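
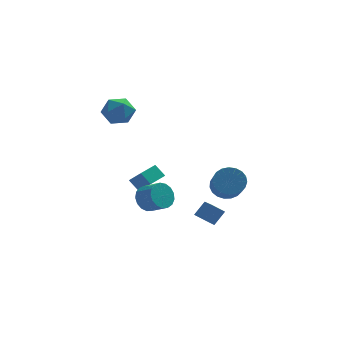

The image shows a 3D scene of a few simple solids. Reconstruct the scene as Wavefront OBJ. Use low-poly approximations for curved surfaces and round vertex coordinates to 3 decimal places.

v -3.485 3.852 3.504
v -2.762 4.67 3.778
v -2.118 2.65 3.482
v -1.395 3.468 3.756
v -2.156 3.115 4.506
v -3.001 3.858 4.519
v -1.879 3.462 2.741
v -2.724 4.205 2.754
v -1.77 4.429 3.306
v -1.941 4.214 4.397
v -2.939 3.106 2.863
v -3.11 2.891 3.954
v 3.75 0.799 -1.564
v 4.763 0.708 -1.649
v 4.722 -0.951 -0.362
v 3.71 -0.859 -0.276
v 4.725 0.968 -1.316
v 4.685 -0.691 -0.028
v 4.52 1.198 -1.026
v 4.479 -0.46 0.262
v 4.181 1.36 -0.828
v 4.14 -0.299 0.459
v 3.768 1.424 -0.758
v 3.727 -0.234 0.53
v 3.351 1.381 -0.827
v 3.31 -0.277 0.46
v 3.004 1.237 -1.024
v 2.963 -0.421 0.264
v 2.786 1.017 -1.314
v 2.745 -0.641 -0.026
v 2.735 0.76 -1.647
v 2.694 -0.899 -0.359
v 2.859 0.509 -1.966
v 2.818 -1.149 -0.678
v 3.137 0.309 -2.215
v 3.096 -1.35 -0.927
v 3.522 0.193 -2.352
v 3.481 -1.465 -1.064
v 3.946 0.182 -2.352
v 3.905 -1.476 -1.065
v 4.336 0.278 -2.216
v 4.295 -1.38 -0.929
v 4.625 0.464 -1.968
v 4.584 -1.194 -0.68
v -1.271 3.439 -3.22
v -0.629 2.603 -2.195
v -1.826 3.888 -2.506
v -1.184 3.053 -1.481
v -0.296 4.387 -3.059
v 0.346 3.552 -2.034
v -0.851 4.837 -2.345
v -0.209 4.001 -1.32
v -1.359 -3.482 0.013
v -1.101 -3.872 -0.779
v -0.302 -4.628 -0.145
v -0.561 -4.238 0.647
v -0.821 -3.535 -0.731
v -0.022 -4.292 -0.097
v -0.664 -3.187 -0.512
v 0.135 -3.944 0.122
v -0.666 -2.906 -0.173
v 0.132 -3.663 0.461
v -0.828 -2.757 0.209
v -0.029 -3.513 0.843
v -1.111 -2.774 0.545
v -0.312 -3.53 1.179
v -1.451 -2.953 0.76
v -0.652 -3.71 1.394
v -1.77 -3.253 0.804
v -0.971 -4.01 1.438
v -1.995 -3.606 0.666
v -1.196 -4.363 1.3
v -2.075 -3.93 0.379
v -1.276 -4.687 1.013
v -1.99 -4.151 0.008
v -1.191 -4.908 0.642
v -1.761 -4.22 -0.362
v -0.962 -4.976 0.272
v -1.44 -4.119 -0.646
v -0.641 -4.875 -0.012
v 2.375 -4.301 -1.91
v 1.617 -4.147 -1.377
v 2.21 -2.54 -2.656
v 1.451 -2.385 -2.123
v 3.029 -3.895 -1.097
v 2.27 -3.74 -0.564
v 2.863 -2.133 -1.843
v 2.105 -1.979 -1.31
f 1 12 6
f 1 6 2
f 1 2 8
f 1 8 11
f 1 11 12
f 2 6 10
f 6 12 5
f 12 11 3
f 11 8 7
f 8 2 9
f 4 10 5
f 4 5 3
f 4 3 7
f 4 7 9
f 4 9 10
f 5 10 6
f 3 5 12
f 7 3 11
f 9 7 8
f 10 9 2
f 14 13 17
f 14 17 15
f 15 17 18
f 15 18 16
f 17 13 19
f 17 19 18
f 18 19 20
f 18 20 16
f 19 13 21
f 19 21 20
f 20 21 22
f 20 22 16
f 21 13 23
f 21 23 22
f 22 23 24
f 22 24 16
f 23 13 25
f 23 25 24
f 24 25 26
f 24 26 16
f 25 13 27
f 25 27 26
f 26 27 28
f 26 28 16
f 27 13 29
f 27 29 28
f 28 29 30
f 28 30 16
f 29 13 31
f 29 31 30
f 30 31 32
f 30 32 16
f 31 13 33
f 31 33 32
f 32 33 34
f 32 34 16
f 33 13 35
f 33 35 34
f 34 35 36
f 34 36 16
f 35 13 37
f 35 37 36
f 36 37 38
f 36 38 16
f 37 13 39
f 37 39 38
f 38 39 40
f 38 40 16
f 39 13 41
f 39 41 40
f 40 41 42
f 40 42 16
f 41 13 43
f 41 43 42
f 42 43 44
f 42 44 16
f 43 13 14
f 43 14 44
f 44 14 15
f 44 15 16
f 46 48 45
f 49 46 45
f 45 48 47
f 47 49 45
f 46 52 48
f 50 46 49
f 50 52 46
f 48 52 47
f 51 49 47
f 47 52 51
f 51 50 49
f 52 50 51
f 54 53 57
f 54 57 55
f 55 57 58
f 55 58 56
f 57 53 59
f 57 59 58
f 58 59 60
f 58 60 56
f 59 53 61
f 59 61 60
f 60 61 62
f 60 62 56
f 61 53 63
f 61 63 62
f 62 63 64
f 62 64 56
f 63 53 65
f 63 65 64
f 64 65 66
f 64 66 56
f 65 53 67
f 65 67 66
f 66 67 68
f 66 68 56
f 67 53 69
f 67 69 68
f 68 69 70
f 68 70 56
f 69 53 71
f 69 71 70
f 70 71 72
f 70 72 56
f 71 53 73
f 71 73 72
f 72 73 74
f 72 74 56
f 73 53 75
f 73 75 74
f 74 75 76
f 74 76 56
f 75 53 77
f 75 77 76
f 76 77 78
f 76 78 56
f 77 53 79
f 77 79 78
f 78 79 80
f 78 80 56
f 79 53 54
f 79 54 80
f 80 54 55
f 80 55 56
f 82 84 81
f 85 82 81
f 81 84 83
f 83 85 81
f 82 88 84
f 86 82 85
f 86 88 82
f 84 88 83
f 87 85 83
f 83 88 87
f 87 86 85
f 88 86 87



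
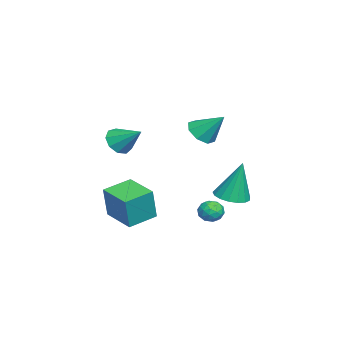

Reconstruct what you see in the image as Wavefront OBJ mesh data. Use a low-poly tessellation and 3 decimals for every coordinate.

v 0.138 2.138 2.097
v 0.958 2.038 1.943
v 0.482 3.222 3.223
v 0.694 2.498 1.581
v 0.105 2.748 1.52
v -0.465 2.641 1.798
v -0.682 2.239 2.251
v -0.418 1.778 2.613
v 0.171 1.528 2.674
v 0.741 1.636 2.396
v 0.242 3.008 -2.379
v 0.599 3.157 -2.93
v -0.059 2.063 -2.83
v 0.298 2.212 -3.381
v 0.613 2.076 -2.802
v 0.799 2.659 -2.523
v -0.259 2.561 -3.237
v -0.073 3.144 -2.958
v 0.289 2.88 -3.46
v 0.829 2.581 -3.191
v -0.289 2.639 -2.569
v 0.251 2.34 -2.3
v 0.447 3.165 -2.615
v 0.093 2.055 -3.145
v 0.279 1.975 -2.805
v 0.489 2.062 -3.128
v 0.564 2.873 -2.376
v 0.774 2.96 -2.7
v 0.783 2.325 -2.624
v -0.234 2.26 -3.06
v -0.024 2.347 -3.384
v 0.051 3.158 -2.632
v 0.261 3.245 -2.955
v -0.243 2.895 -3.136
v 0.475 3.09 -3.25
v 0.298 2.535 -3.515
v -0.03 2.74 -3.43
v 0.08 3.083 -3.267
v 0.792 2.914 -3.092
v 0.615 2.359 -3.357
v 0.8 2.279 -3.017
v 0.909 2.622 -2.853
v 0.61 2.752 -3.404
v -0.075 2.861 -2.403
v -0.252 2.306 -2.668
v -0.369 2.598 -2.907
v -0.26 2.941 -2.743
v 0.242 2.685 -2.245
v 0.065 2.13 -2.51
v 0.46 2.137 -2.493
v 0.57 2.48 -2.33
v -0.07 2.468 -2.356
v -3.201 -1.615 -4.073
v -2.746 -1.722 -2.263
v -1.928 -0.308 -4.315
v -1.474 -0.415 -2.505
v -2.106 -2.745 -4.415
v -1.652 -2.852 -2.605
v -0.834 -1.438 -4.657
v -0.379 -1.545 -2.847
v -3.986 -2.509 -0.219
v -3.732 -2.103 -0.933
v -3.354 -1.291 0.699
v -4.275 -1.931 -0.786
v -4.683 -2.03 -0.374
v -4.765 -2.353 0.111
v -4.482 -2.749 0.442
v -3.967 -3.032 0.464
v -3.461 -3.071 0.166
v -3.2 -2.846 -0.311
v -3.307 -2.464 -0.745
v 1.427 3.707 -1.34
v 2.195 3.283 -1.261
v 1.493 4.213 0.76
v 2.307 3.677 -1.36
v 2.217 4.078 -1.453
v 1.947 4.394 -1.521
v 1.558 4.553 -1.547
v 1.139 4.518 -1.526
v 0.786 4.297 -1.461
v 0.58 3.941 -1.37
v 0.568 3.532 -1.271
v 0.753 3.163 -1.188
v 1.093 2.919 -1.139
v 1.509 2.855 -1.137
v 1.907 2.987 -1.181
f 2 1 4
f 2 4 3
f 4 1 5
f 4 5 3
f 5 1 6
f 5 6 3
f 6 1 7
f 6 7 3
f 7 1 8
f 7 8 3
f 8 1 9
f 8 9 3
f 9 1 10
f 9 10 3
f 10 1 2
f 10 2 3
f 11 48 27
f 48 22 51
f 27 51 16
f 48 51 27
f 11 27 23
f 27 16 28
f 23 28 12
f 27 28 23
f 11 23 32
f 23 12 33
f 32 33 18
f 23 33 32
f 11 32 44
f 32 18 47
f 44 47 21
f 32 47 44
f 11 44 48
f 44 21 52
f 48 52 22
f 44 52 48
f 12 28 39
f 28 16 42
f 39 42 20
f 28 42 39
f 16 51 29
f 51 22 50
f 29 50 15
f 51 50 29
f 22 52 49
f 52 21 45
f 49 45 13
f 52 45 49
f 21 47 46
f 47 18 34
f 46 34 17
f 47 34 46
f 18 33 38
f 33 12 35
f 38 35 19
f 33 35 38
f 14 40 26
f 40 20 41
f 26 41 15
f 40 41 26
f 14 26 24
f 26 15 25
f 24 25 13
f 26 25 24
f 14 24 31
f 24 13 30
f 31 30 17
f 24 30 31
f 14 31 36
f 31 17 37
f 36 37 19
f 31 37 36
f 14 36 40
f 36 19 43
f 40 43 20
f 36 43 40
f 15 41 29
f 41 20 42
f 29 42 16
f 41 42 29
f 13 25 49
f 25 15 50
f 49 50 22
f 25 50 49
f 17 30 46
f 30 13 45
f 46 45 21
f 30 45 46
f 19 37 38
f 37 17 34
f 38 34 18
f 37 34 38
f 20 43 39
f 43 19 35
f 39 35 12
f 43 35 39
f 54 56 53
f 57 54 53
f 53 56 55
f 55 57 53
f 54 60 56
f 58 54 57
f 58 60 54
f 56 60 55
f 59 57 55
f 55 60 59
f 59 58 57
f 60 58 59
f 62 61 64
f 62 64 63
f 64 61 65
f 64 65 63
f 65 61 66
f 65 66 63
f 66 61 67
f 66 67 63
f 67 61 68
f 67 68 63
f 68 61 69
f 68 69 63
f 69 61 70
f 69 70 63
f 70 61 71
f 70 71 63
f 71 61 62
f 71 62 63
f 73 72 75
f 73 75 74
f 75 72 76
f 75 76 74
f 76 72 77
f 76 77 74
f 77 72 78
f 77 78 74
f 78 72 79
f 78 79 74
f 79 72 80
f 79 80 74
f 80 72 81
f 80 81 74
f 81 72 82
f 81 82 74
f 82 72 83
f 82 83 74
f 83 72 84
f 83 84 74
f 84 72 85
f 84 85 74
f 85 72 86
f 85 86 74
f 86 72 73
f 86 73 74



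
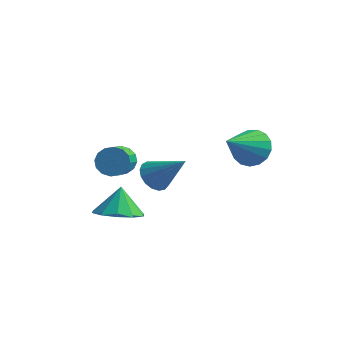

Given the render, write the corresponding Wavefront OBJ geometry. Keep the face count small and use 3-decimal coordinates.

v 2.284 2.321 1.497
v 3.208 2.15 1.692
v 1.736 0.759 2.723
v 3.081 2.45 2.017
v 2.771 2.719 2.222
v 2.349 2.898 2.262
v 1.913 2.945 2.127
v 1.561 2.848 1.847
v 1.375 2.632 1.487
v 1.397 2.344 1.13
v 1.622 2.051 0.857
v 1.999 1.82 0.73
v 2.44 1.704 0.779
v 2.846 1.729 0.993
v 3.123 1.89 1.322
v -1.448 -2.895 -0.123
v -0.373 -2.835 -0.041
v -1.572 -2.285 1.063
v -0.587 -2.282 -0.348
v -1.13 -1.963 -0.568
v -1.795 -2 -0.619
v -2.327 -2.378 -0.48
v -2.523 -2.954 -0.205
v -2.309 -3.507 0.101
v -1.766 -3.826 0.321
v -1.101 -3.789 0.372
v -0.569 -3.411 0.233
v 0.033 -2.653 2.355
v 0.435 -2.132 1.956
v 1.367 -2.727 3.605
v 0.231 -1.929 2.186
v -0.018 -1.891 2.455
v -0.256 -2.028 2.701
v -0.428 -2.308 2.867
v -0.494 -2.668 2.917
v -0.44 -3.023 2.838
v -0.277 -3.294 2.648
v -0.044 -3.418 2.391
v 0.207 -3.367 2.126
v 0.418 -3.152 1.914
v 0.541 -2.823 1.802
v 0.547 -2.455 1.818
v -2.405 -0.528 1.328
v -1.977 -0.771 0.788
v -1.688 -2.135 1.633
v -2.115 -1.892 2.172
v -1.746 -0.58 1.018
v -1.456 -1.944 1.863
v -1.691 -0.375 1.331
v -1.402 -1.739 2.175
v -1.827 -0.211 1.642
v -1.538 -1.575 2.487
v -2.119 -0.132 1.87
v -1.829 -1.495 2.715
v -2.487 -0.159 1.952
v -2.197 -1.523 2.797
v -2.832 -0.285 1.867
v -2.543 -1.649 2.712
v -3.064 -0.476 1.637
v -2.774 -1.84 2.482
v -3.118 -0.681 1.325
v -2.829 -2.045 2.169
v -2.982 -0.845 1.013
v -2.693 -2.209 1.858
v -2.691 -0.925 0.785
v -2.401 -2.288 1.63
v -2.323 -0.897 0.703
v -2.033 -2.261 1.548
f 2 1 4
f 2 4 3
f 4 1 5
f 4 5 3
f 5 1 6
f 5 6 3
f 6 1 7
f 6 7 3
f 7 1 8
f 7 8 3
f 8 1 9
f 8 9 3
f 9 1 10
f 9 10 3
f 10 1 11
f 10 11 3
f 11 1 12
f 11 12 3
f 12 1 13
f 12 13 3
f 13 1 14
f 13 14 3
f 14 1 15
f 14 15 3
f 15 1 2
f 15 2 3
f 17 16 19
f 17 19 18
f 19 16 20
f 19 20 18
f 20 16 21
f 20 21 18
f 21 16 22
f 21 22 18
f 22 16 23
f 22 23 18
f 23 16 24
f 23 24 18
f 24 16 25
f 24 25 18
f 25 16 26
f 25 26 18
f 26 16 27
f 26 27 18
f 27 16 17
f 27 17 18
f 29 28 31
f 29 31 30
f 31 28 32
f 31 32 30
f 32 28 33
f 32 33 30
f 33 28 34
f 33 34 30
f 34 28 35
f 34 35 30
f 35 28 36
f 35 36 30
f 36 28 37
f 36 37 30
f 37 28 38
f 37 38 30
f 38 28 39
f 38 39 30
f 39 28 40
f 39 40 30
f 40 28 41
f 40 41 30
f 41 28 42
f 41 42 30
f 42 28 29
f 42 29 30
f 44 43 47
f 44 47 45
f 45 47 48
f 45 48 46
f 47 43 49
f 47 49 48
f 48 49 50
f 48 50 46
f 49 43 51
f 49 51 50
f 50 51 52
f 50 52 46
f 51 43 53
f 51 53 52
f 52 53 54
f 52 54 46
f 53 43 55
f 53 55 54
f 54 55 56
f 54 56 46
f 55 43 57
f 55 57 56
f 56 57 58
f 56 58 46
f 57 43 59
f 57 59 58
f 58 59 60
f 58 60 46
f 59 43 61
f 59 61 60
f 60 61 62
f 60 62 46
f 61 43 63
f 61 63 62
f 62 63 64
f 62 64 46
f 63 43 65
f 63 65 64
f 64 65 66
f 64 66 46
f 65 43 67
f 65 67 66
f 66 67 68
f 66 68 46
f 67 43 44
f 67 44 68
f 68 44 45
f 68 45 46



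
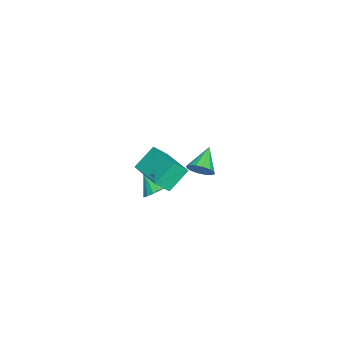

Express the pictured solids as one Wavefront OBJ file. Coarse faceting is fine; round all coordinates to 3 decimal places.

v -2.468 3.162 0.929
v -2.091 3.062 1.449
v -3.552 3.238 1.731
v -2.097 3.396 1.409
v -2.203 3.668 1.24
v -2.38 3.803 0.988
v -2.58 3.767 0.72
v -2.751 3.569 0.509
v -2.845 3.262 0.41
v -2.839 2.928 0.45
v -2.733 2.656 0.619
v -2.556 2.521 0.871
v -2.356 2.557 1.139
v -2.185 2.755 1.35
v 0.906 2.735 4.01
v 1.255 2.24 4.592
v 2.392 4.067 4.251
v 2.741 3.572 4.833
v 1.579 2.148 3.107
v 1.928 1.653 3.689
v 3.065 3.48 3.348
v 3.414 2.985 3.93
v 0.667 2.229 1.547
v 1.326 2.255 1.783
v 0.393 1.531 2.393
v 1.174 2.508 1.942
v 0.905 2.697 2.011
v 0.583 2.778 1.973
v 0.279 2.734 1.838
v 0.065 2.574 1.637
v -0.012 2.335 1.415
v 0.067 2.072 1.223
v 0.284 1.845 1.106
v 0.588 1.706 1.089
v 0.91 1.686 1.178
v 1.177 1.792 1.351
v 1.327 1.997 1.57
f 2 1 4
f 2 4 3
f 4 1 5
f 4 5 3
f 5 1 6
f 5 6 3
f 6 1 7
f 6 7 3
f 7 1 8
f 7 8 3
f 8 1 9
f 8 9 3
f 9 1 10
f 9 10 3
f 10 1 11
f 10 11 3
f 11 1 12
f 11 12 3
f 12 1 13
f 12 13 3
f 13 1 14
f 13 14 3
f 14 1 2
f 14 2 3
f 16 18 15
f 19 16 15
f 15 18 17
f 17 19 15
f 16 22 18
f 20 16 19
f 20 22 16
f 18 22 17
f 21 19 17
f 17 22 21
f 21 20 19
f 22 20 21
f 24 23 26
f 24 26 25
f 26 23 27
f 26 27 25
f 27 23 28
f 27 28 25
f 28 23 29
f 28 29 25
f 29 23 30
f 29 30 25
f 30 23 31
f 30 31 25
f 31 23 32
f 31 32 25
f 32 23 33
f 32 33 25
f 33 23 34
f 33 34 25
f 34 23 35
f 34 35 25
f 35 23 36
f 35 36 25
f 36 23 37
f 36 37 25
f 37 23 24
f 37 24 25



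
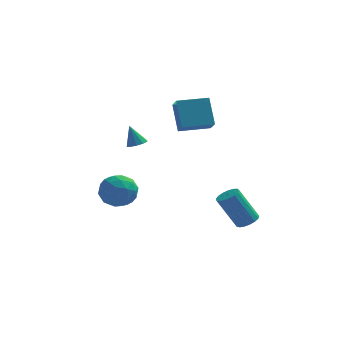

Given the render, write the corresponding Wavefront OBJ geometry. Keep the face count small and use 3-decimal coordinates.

v 0.583 3.032 1.32
v 0.822 2.136 2
v 0.256 4.014 2.731
v 0.495 3.118 3.411
v 2.205 3.502 1.369
v 2.444 2.606 2.049
v 1.878 4.484 2.78
v 2.117 3.588 3.46
v -1.073 -2.299 2.877
v -0.588 -2.398 3.068
v -1.447 -2.081 3.943
v -0.606 -2.079 2.996
v -0.802 -1.844 2.879
v -1.101 -1.783 2.761
v -1.39 -1.92 2.688
v -1.557 -2.201 2.687
v -1.54 -2.52 2.759
v -1.343 -2.755 2.876
v -1.044 -2.816 2.994
v -0.755 -2.679 3.067
v -2.425 4.345 -3.95
v -1.778 3.455 -4.038
v -3.222 3.625 -2.522
v -2.575 2.735 -2.61
v -2.142 3.704 -2.307
v -1.65 4.149 -3.189
v -3.35 2.931 -3.371
v -2.858 3.376 -4.253
v -2.35 2.581 -3.68
v -1.603 3.059 -3.022
v -3.397 4.021 -3.538
v -2.65 4.499 -2.88
v -2.032 3.964 -4.119
v -2.968 3.116 -2.441
v -2.714 3.686 -2.262
v -2.333 3.163 -2.314
v -1.956 4.372 -3.62
v -1.576 3.848 -3.672
v -1.79 3.994 -2.654
v -3.424 3.232 -2.888
v -3.044 2.708 -2.94
v -2.667 3.917 -4.246
v -2.286 3.394 -4.298
v -3.21 3.086 -3.906
v -1.987 2.927 -3.961
v -2.455 2.503 -3.122
v -2.911 2.618 -3.569
v -2.622 2.88 -4.087
v -1.548 3.207 -3.574
v -2.017 2.784 -2.735
v -1.762 3.354 -2.556
v -1.473 3.615 -3.075
v -1.884 2.694 -3.364
v -2.983 4.296 -3.825
v -3.452 3.873 -2.986
v -3.527 3.465 -3.485
v -3.238 3.726 -4.004
v -2.545 4.577 -3.438
v -3.013 4.153 -2.599
v -2.378 4.2 -2.473
v -2.089 4.462 -2.991
v -3.116 4.386 -3.196
v 4.168 0.34 -3.604
v 4.729 0.417 -3.285
v 3.713 0.497 -1.517
v 3.152 0.42 -1.836
v 4.639 0.708 -3.349
v 3.623 0.788 -1.582
v 4.442 0.915 -3.472
v 3.426 0.995 -1.705
v 4.181 0.99 -3.625
v 3.166 1.069 -1.858
v 3.918 0.916 -3.773
v 2.902 0.995 -2.006
v 3.712 0.71 -3.883
v 2.696 0.79 -2.115
v 3.61 0.419 -3.928
v 2.594 0.499 -2.161
v 3.636 0.111 -3.899
v 2.62 0.191 -2.132
v 3.784 -0.145 -3.802
v 2.768 -0.066 -2.035
v 4.02 -0.29 -3.66
v 3.004 -0.21 -1.893
v 4.29 -0.291 -3.505
v 3.274 -0.211 -1.738
v 4.532 -0.147 -3.373
v 3.516 -0.067 -1.605
v 4.69 0.109 -3.293
v 3.674 0.189 -1.526
f 2 4 1
f 5 2 1
f 1 4 3
f 3 5 1
f 2 8 4
f 6 2 5
f 6 8 2
f 4 8 3
f 7 5 3
f 3 8 7
f 7 6 5
f 8 6 7
f 10 9 12
f 10 12 11
f 12 9 13
f 12 13 11
f 13 9 14
f 13 14 11
f 14 9 15
f 14 15 11
f 15 9 16
f 15 16 11
f 16 9 17
f 16 17 11
f 17 9 18
f 17 18 11
f 18 9 19
f 18 19 11
f 19 9 20
f 19 20 11
f 20 9 10
f 20 10 11
f 21 58 37
f 58 32 61
f 37 61 26
f 58 61 37
f 21 37 33
f 37 26 38
f 33 38 22
f 37 38 33
f 21 33 42
f 33 22 43
f 42 43 28
f 33 43 42
f 21 42 54
f 42 28 57
f 54 57 31
f 42 57 54
f 21 54 58
f 54 31 62
f 58 62 32
f 54 62 58
f 22 38 49
f 38 26 52
f 49 52 30
f 38 52 49
f 26 61 39
f 61 32 60
f 39 60 25
f 61 60 39
f 32 62 59
f 62 31 55
f 59 55 23
f 62 55 59
f 31 57 56
f 57 28 44
f 56 44 27
f 57 44 56
f 28 43 48
f 43 22 45
f 48 45 29
f 43 45 48
f 24 50 36
f 50 30 51
f 36 51 25
f 50 51 36
f 24 36 34
f 36 25 35
f 34 35 23
f 36 35 34
f 24 34 41
f 34 23 40
f 41 40 27
f 34 40 41
f 24 41 46
f 41 27 47
f 46 47 29
f 41 47 46
f 24 46 50
f 46 29 53
f 50 53 30
f 46 53 50
f 25 51 39
f 51 30 52
f 39 52 26
f 51 52 39
f 23 35 59
f 35 25 60
f 59 60 32
f 35 60 59
f 27 40 56
f 40 23 55
f 56 55 31
f 40 55 56
f 29 47 48
f 47 27 44
f 48 44 28
f 47 44 48
f 30 53 49
f 53 29 45
f 49 45 22
f 53 45 49
f 64 63 67
f 64 67 65
f 65 67 68
f 65 68 66
f 67 63 69
f 67 69 68
f 68 69 70
f 68 70 66
f 69 63 71
f 69 71 70
f 70 71 72
f 70 72 66
f 71 63 73
f 71 73 72
f 72 73 74
f 72 74 66
f 73 63 75
f 73 75 74
f 74 75 76
f 74 76 66
f 75 63 77
f 75 77 76
f 76 77 78
f 76 78 66
f 77 63 79
f 77 79 78
f 78 79 80
f 78 80 66
f 79 63 81
f 79 81 80
f 80 81 82
f 80 82 66
f 81 63 83
f 81 83 82
f 82 83 84
f 82 84 66
f 83 63 85
f 83 85 84
f 84 85 86
f 84 86 66
f 85 63 87
f 85 87 86
f 86 87 88
f 86 88 66
f 87 63 89
f 87 89 88
f 88 89 90
f 88 90 66
f 89 63 64
f 89 64 90
f 90 64 65
f 90 65 66



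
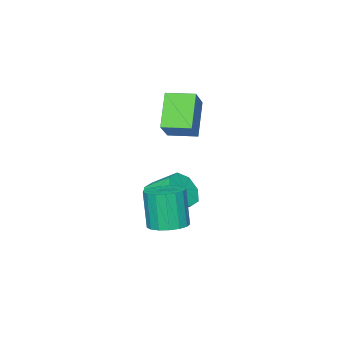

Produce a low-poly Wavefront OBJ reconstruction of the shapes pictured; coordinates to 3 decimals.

v -0.071 -0.556 -0.511
v -1.12 -1.304 0.966
v -0.799 0.591 -0.448
v -1.848 -0.157 1.029
v 0.988 0.057 0.551
v -0.061 -0.691 2.028
v 0.26 1.204 0.614
v -0.789 0.456 2.091
v 0.514 -0.529 -4.254
v 1.433 -0.485 -3.889
v 1.025 0.653 -3
v 0.106 0.609 -3.366
v 1.341 -0.043 -4.497
v 0.933 1.095 -3.609
v 0.765 0.115 -4.963
v 0.357 1.252 -4.075
v 0.042 -0.105 -5.014
v -0.366 1.033 -4.126
v -0.405 -0.573 -4.62
v -0.813 0.565 -3.731
v -0.313 -1.015 -4.011
v -0.721 0.123 -3.123
v 0.263 -1.172 -3.545
v -0.145 -0.035 -2.657
v 0.986 -0.953 -3.494
v 0.578 0.185 -2.606
v 3.111 2.591 -3.621
v 3.847 2.074 -3.658
v 3.645 1.652 -1.796
v 2.909 2.169 -1.759
v 4 2.463 -3.553
v 3.797 2.041 -1.691
v 3.949 2.882 -3.464
v 3.746 2.46 -1.602
v 3.706 3.233 -3.411
v 3.503 2.811 -1.549
v 3.326 3.438 -3.406
v 3.124 3.016 -1.544
v 2.898 3.448 -3.45
v 2.695 3.026 -1.588
v 2.519 3.263 -3.533
v 2.316 2.84 -1.671
v 2.275 2.923 -3.637
v 2.072 2.501 -1.775
v 2.223 2.507 -3.737
v 2.02 2.085 -1.875
v 2.374 2.11 -3.81
v 2.172 1.688 -1.948
v 2.695 1.824 -3.84
v 2.492 1.402 -1.978
v 3.111 1.713 -3.82
v 2.908 1.291 -1.958
v 3.527 1.804 -3.754
v 3.324 1.382 -1.892
f 2 4 1
f 5 2 1
f 1 4 3
f 3 5 1
f 2 8 4
f 6 2 5
f 6 8 2
f 4 8 3
f 7 5 3
f 3 8 7
f 7 6 5
f 8 6 7
f 10 9 13
f 10 13 11
f 11 13 14
f 11 14 12
f 13 9 15
f 13 15 14
f 14 15 16
f 14 16 12
f 15 9 17
f 15 17 16
f 16 17 18
f 16 18 12
f 17 9 19
f 17 19 18
f 18 19 20
f 18 20 12
f 19 9 21
f 19 21 20
f 20 21 22
f 20 22 12
f 21 9 23
f 21 23 22
f 22 23 24
f 22 24 12
f 23 9 25
f 23 25 24
f 24 25 26
f 24 26 12
f 25 9 10
f 25 10 26
f 26 10 11
f 26 11 12
f 28 27 31
f 28 31 29
f 29 31 32
f 29 32 30
f 31 27 33
f 31 33 32
f 32 33 34
f 32 34 30
f 33 27 35
f 33 35 34
f 34 35 36
f 34 36 30
f 35 27 37
f 35 37 36
f 36 37 38
f 36 38 30
f 37 27 39
f 37 39 38
f 38 39 40
f 38 40 30
f 39 27 41
f 39 41 40
f 40 41 42
f 40 42 30
f 41 27 43
f 41 43 42
f 42 43 44
f 42 44 30
f 43 27 45
f 43 45 44
f 44 45 46
f 44 46 30
f 45 27 47
f 45 47 46
f 46 47 48
f 46 48 30
f 47 27 49
f 47 49 48
f 48 49 50
f 48 50 30
f 49 27 51
f 49 51 50
f 50 51 52
f 50 52 30
f 51 27 53
f 51 53 52
f 52 53 54
f 52 54 30
f 53 27 28
f 53 28 54
f 54 28 29
f 54 29 30



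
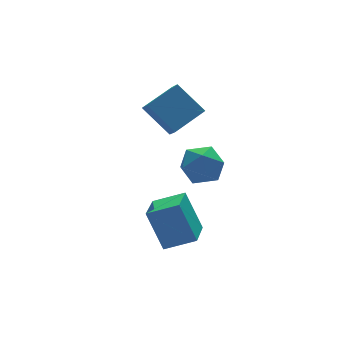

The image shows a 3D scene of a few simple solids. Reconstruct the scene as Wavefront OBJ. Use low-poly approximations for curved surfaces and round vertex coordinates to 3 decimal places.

v 1.418 0.493 1.286
v 0.642 1.748 2.607
v 1.535 1.239 0.646
v 0.759 2.494 1.967
v 3.161 0.826 1.993
v 2.385 2.081 3.314
v 3.278 1.572 1.353
v 2.502 2.827 2.674
v 1.528 0.181 -0.952
v 2.475 -0.156 -1.565
v 2.005 -1.024 0.445
v 2.952 -1.361 -0.168
v 2.901 -0.276 0.288
v 2.606 0.468 -0.575
v 1.874 -1.648 -0.545
v 1.579 -0.904 -1.408
v 2.689 -1.286 -1.314
v 3.324 -0.438 -0.799
v 1.156 -0.742 -0.321
v 1.791 0.106 0.194
v -1.533 -3.985 -2.735
v -1.907 -3.049 -0.859
v -0.438 -2.508 -3.254
v -0.812 -1.572 -1.377
v -0.268 -4.708 -2.123
v -0.642 -3.772 -0.246
v 0.827 -3.231 -2.641
v 0.453 -2.295 -0.765
f 2 4 1
f 5 2 1
f 1 4 3
f 3 5 1
f 2 8 4
f 6 2 5
f 6 8 2
f 4 8 3
f 7 5 3
f 3 8 7
f 7 6 5
f 8 6 7
f 9 20 14
f 9 14 10
f 9 10 16
f 9 16 19
f 9 19 20
f 10 14 18
f 14 20 13
f 20 19 11
f 19 16 15
f 16 10 17
f 12 18 13
f 12 13 11
f 12 11 15
f 12 15 17
f 12 17 18
f 13 18 14
f 11 13 20
f 15 11 19
f 17 15 16
f 18 17 10
f 22 24 21
f 25 22 21
f 21 24 23
f 23 25 21
f 22 28 24
f 26 22 25
f 26 28 22
f 24 28 23
f 27 25 23
f 23 28 27
f 27 26 25
f 28 26 27



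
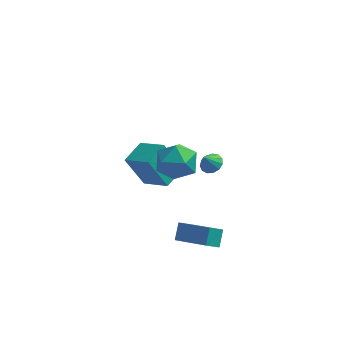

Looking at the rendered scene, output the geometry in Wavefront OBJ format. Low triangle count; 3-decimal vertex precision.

v 3.012 4.169 -3.959
v 3.582 4.367 -3.624
v 2.628 3.791 -3.081
v 3.334 4.666 -3.603
v 2.984 4.807 -3.696
v 2.642 4.745 -3.872
v 2.419 4.501 -4.075
v 2.383 4.152 -4.242
v 2.548 3.808 -4.318
v 2.859 3.579 -4.281
v 3.22 3.537 -4.141
v 3.514 3.696 -3.943
v 3.649 4.006 -3.75
v -0.216 1.323 -3.415
v -1.248 1.393 -1.587
v 0.398 2.671 -3.12
v -0.633 2.741 -1.292
v 1.193 0.499 -2.588
v 0.162 0.569 -0.76
v 1.808 1.847 -2.293
v 0.776 1.917 -0.465
v 2.137 -2.983 -3.562
v 3.881 -3.934 -2.713
v 2.209 -2.208 -2.842
v 3.953 -3.159 -1.993
v 2.747 -2.441 -4.207
v 4.491 -3.392 -3.358
v 2.819 -1.666 -3.487
v 4.563 -2.617 -2.638
v 0.955 -1.059 1.998
v 1.959 -0.349 1.966
v 2.001 -2.571 1.234
v 3.005 -1.861 1.202
v 2.543 -2.225 2.283
v 1.897 -1.291 2.755
v 2.063 -1.629 0.445
v 1.417 -0.695 0.917
v 2.644 -0.701 1.006
v 2.941 -1.069 2.142
v 1.019 -1.851 1.058
v 1.316 -2.219 2.194
f 2 1 4
f 2 4 3
f 4 1 5
f 4 5 3
f 5 1 6
f 5 6 3
f 6 1 7
f 6 7 3
f 7 1 8
f 7 8 3
f 8 1 9
f 8 9 3
f 9 1 10
f 9 10 3
f 10 1 11
f 10 11 3
f 11 1 12
f 11 12 3
f 12 1 13
f 12 13 3
f 13 1 2
f 13 2 3
f 15 17 14
f 18 15 14
f 14 17 16
f 16 18 14
f 15 21 17
f 19 15 18
f 19 21 15
f 17 21 16
f 20 18 16
f 16 21 20
f 20 19 18
f 21 19 20
f 23 25 22
f 26 23 22
f 22 25 24
f 24 26 22
f 23 29 25
f 27 23 26
f 27 29 23
f 25 29 24
f 28 26 24
f 24 29 28
f 28 27 26
f 29 27 28
f 30 41 35
f 30 35 31
f 30 31 37
f 30 37 40
f 30 40 41
f 31 35 39
f 35 41 34
f 41 40 32
f 40 37 36
f 37 31 38
f 33 39 34
f 33 34 32
f 33 32 36
f 33 36 38
f 33 38 39
f 34 39 35
f 32 34 41
f 36 32 40
f 38 36 37
f 39 38 31



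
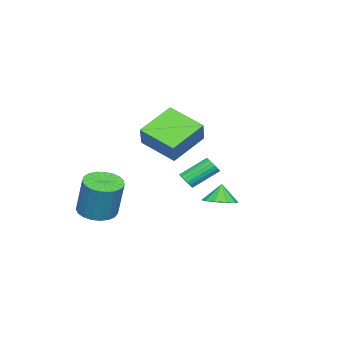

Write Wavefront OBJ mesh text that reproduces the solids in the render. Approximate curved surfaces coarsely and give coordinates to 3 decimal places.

v -3.031 -1.96 -0.518
v -3.412 -3.835 0.271
v -4.751 -1.178 0.509
v -5.132 -3.053 1.299
v -2.208 -1.647 0.621
v -2.589 -3.522 1.411
v -3.928 -0.865 1.649
v -4.309 -2.74 2.438
v -2.82 -1.267 -1.651
v -2.657 -1.498 -1.239
v -3.558 -0.485 -0.316
v -3.72 -0.253 -0.729
v -2.506 -1.337 -1.268
v -3.407 -0.324 -0.345
v -2.417 -1.162 -1.373
v -3.318 -0.149 -0.45
v -2.408 -1.008 -1.534
v -3.309 0.005 -0.611
v -2.48 -0.905 -1.717
v -3.381 0.108 -0.794
v -2.62 -0.874 -1.888
v -3.521 0.139 -0.965
v -2.799 -0.92 -2.011
v -3.7 0.093 -1.089
v -2.982 -1.035 -2.064
v -3.883 -0.022 -1.141
v -3.133 -1.196 -2.035
v -4.034 -0.183 -1.112
v -3.222 -1.371 -1.93
v -4.123 -0.358 -1.007
v -3.231 -1.525 -1.769
v -4.132 -0.512 -0.846
v -3.159 -1.628 -1.586
v -4.06 -0.615 -0.663
v -3.019 -1.659 -1.415
v -3.92 -0.646 -0.492
v -2.84 -1.613 -1.291
v -3.741 -0.6 -0.369
v 0.835 -4.107 -2.65
v 1.327 -4.933 -2.523
v 1.698 -4.399 -0.484
v 1.205 -3.573 -0.61
v 1.618 -4.679 -2.642
v 1.988 -4.146 -0.603
v 1.773 -4.327 -2.762
v 2.143 -3.793 -0.723
v 1.766 -3.937 -2.863
v 2.136 -3.403 -0.824
v 1.597 -3.575 -2.927
v 1.968 -3.042 -0.888
v 1.297 -3.306 -2.943
v 1.668 -2.773 -0.904
v 0.917 -3.176 -2.908
v 1.288 -2.642 -0.869
v 0.523 -3.206 -2.829
v 0.893 -2.672 -0.79
v 0.183 -3.392 -2.718
v 0.553 -2.858 -0.679
v -0.045 -3.702 -2.596
v 0.325 -3.168 -0.557
v -0.12 -4.081 -2.483
v 0.25 -3.548 -0.444
v -0.031 -4.466 -2.398
v 0.34 -3.932 -0.359
v 0.209 -4.788 -2.358
v 0.579 -4.254 -0.319
v 0.556 -4.992 -2.367
v 0.926 -4.458 -0.328
v 0.952 -5.043 -2.426
v 1.322 -4.51 -0.387
v 0.593 1.881 -1.165
v 1.174 2.42 -0.955
v 0.287 1.839 -0.215
v 0.757 2.68 -1.078
v 0.277 2.634 -1.235
v -0.082 2.301 -1.365
v -0.183 1.807 -1.419
v 0.012 1.342 -1.376
v 0.43 1.082 -1.253
v 0.91 1.127 -1.096
v 1.269 1.461 -0.966
v 1.37 1.954 -0.912
f 2 4 1
f 5 2 1
f 1 4 3
f 3 5 1
f 2 8 4
f 6 2 5
f 6 8 2
f 4 8 3
f 7 5 3
f 3 8 7
f 7 6 5
f 8 6 7
f 10 9 13
f 10 13 11
f 11 13 14
f 11 14 12
f 13 9 15
f 13 15 14
f 14 15 16
f 14 16 12
f 15 9 17
f 15 17 16
f 16 17 18
f 16 18 12
f 17 9 19
f 17 19 18
f 18 19 20
f 18 20 12
f 19 9 21
f 19 21 20
f 20 21 22
f 20 22 12
f 21 9 23
f 21 23 22
f 22 23 24
f 22 24 12
f 23 9 25
f 23 25 24
f 24 25 26
f 24 26 12
f 25 9 27
f 25 27 26
f 26 27 28
f 26 28 12
f 27 9 29
f 27 29 28
f 28 29 30
f 28 30 12
f 29 9 31
f 29 31 30
f 30 31 32
f 30 32 12
f 31 9 33
f 31 33 32
f 32 33 34
f 32 34 12
f 33 9 35
f 33 35 34
f 34 35 36
f 34 36 12
f 35 9 37
f 35 37 36
f 36 37 38
f 36 38 12
f 37 9 10
f 37 10 38
f 38 10 11
f 38 11 12
f 40 39 43
f 40 43 41
f 41 43 44
f 41 44 42
f 43 39 45
f 43 45 44
f 44 45 46
f 44 46 42
f 45 39 47
f 45 47 46
f 46 47 48
f 46 48 42
f 47 39 49
f 47 49 48
f 48 49 50
f 48 50 42
f 49 39 51
f 49 51 50
f 50 51 52
f 50 52 42
f 51 39 53
f 51 53 52
f 52 53 54
f 52 54 42
f 53 39 55
f 53 55 54
f 54 55 56
f 54 56 42
f 55 39 57
f 55 57 56
f 56 57 58
f 56 58 42
f 57 39 59
f 57 59 58
f 58 59 60
f 58 60 42
f 59 39 61
f 59 61 60
f 60 61 62
f 60 62 42
f 61 39 63
f 61 63 62
f 62 63 64
f 62 64 42
f 63 39 65
f 63 65 64
f 64 65 66
f 64 66 42
f 65 39 67
f 65 67 66
f 66 67 68
f 66 68 42
f 67 39 69
f 67 69 68
f 68 69 70
f 68 70 42
f 69 39 40
f 69 40 70
f 70 40 41
f 70 41 42
f 72 71 74
f 72 74 73
f 74 71 75
f 74 75 73
f 75 71 76
f 75 76 73
f 76 71 77
f 76 77 73
f 77 71 78
f 77 78 73
f 78 71 79
f 78 79 73
f 79 71 80
f 79 80 73
f 80 71 81
f 80 81 73
f 81 71 82
f 81 82 73
f 82 71 72
f 82 72 73



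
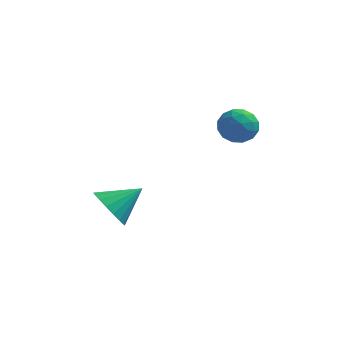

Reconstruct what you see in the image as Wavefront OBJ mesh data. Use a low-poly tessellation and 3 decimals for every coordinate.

v 0.012 3.733 1.444
v 0.512 4.034 0.962
v -0.012 2.706 0.778
v 0.488 3.007 0.296
v 0.703 2.825 0.999
v 0.717 3.46 1.41
v -0.217 3.28 0.33
v -0.203 3.915 0.741
v 0.37 3.754 0.273
v 0.939 3.473 0.686
v -0.439 3.267 1.054
v 0.13 2.986 1.467
v 0.264 3.974 1.261
v 0.236 2.766 0.479
v 0.362 2.659 0.892
v 0.656 2.836 0.608
v 0.385 3.637 1.525
v 0.679 3.814 1.241
v 0.791 3.103 1.263
v -0.179 2.926 0.499
v 0.115 3.103 0.215
v -0.156 3.904 1.132
v 0.138 4.081 0.848
v -0.291 3.637 0.477
v 0.474 3.986 0.573
v 0.46 3.382 0.182
v 0.046 3.543 0.201
v 0.055 3.916 0.443
v 0.809 3.821 0.816
v 0.795 3.217 0.425
v 0.921 3.11 0.838
v 0.929 3.484 1.08
v 0.725 3.656 0.411
v -0.295 3.523 1.315
v -0.309 2.919 0.924
v -0.429 3.256 0.66
v -0.421 3.63 0.902
v 0.04 3.358 1.558
v 0.026 2.754 1.167
v 0.445 2.824 1.297
v 0.454 3.197 1.539
v -0.225 3.084 1.329
v -3.082 -0.688 -1.237
v -2.675 -0.526 -1.942
v -2.158 0.008 -0.543
v -2.909 -0.241 -1.915
v -3.177 -0.045 -1.754
v -3.427 0.024 -1.491
v -3.608 -0.049 -1.177
v -3.686 -0.247 -0.876
v -3.643 -0.533 -0.646
v -3.49 -0.85 -0.533
v -3.256 -1.134 -0.56
v -2.988 -1.33 -0.721
v -2.738 -1.399 -0.984
v -2.557 -1.327 -1.298
v -2.479 -1.128 -1.599
v -2.522 -0.842 -1.829
f 1 38 17
f 38 12 41
f 17 41 6
f 38 41 17
f 1 17 13
f 17 6 18
f 13 18 2
f 17 18 13
f 1 13 22
f 13 2 23
f 22 23 8
f 13 23 22
f 1 22 34
f 22 8 37
f 34 37 11
f 22 37 34
f 1 34 38
f 34 11 42
f 38 42 12
f 34 42 38
f 2 18 29
f 18 6 32
f 29 32 10
f 18 32 29
f 6 41 19
f 41 12 40
f 19 40 5
f 41 40 19
f 12 42 39
f 42 11 35
f 39 35 3
f 42 35 39
f 11 37 36
f 37 8 24
f 36 24 7
f 37 24 36
f 8 23 28
f 23 2 25
f 28 25 9
f 23 25 28
f 4 30 16
f 30 10 31
f 16 31 5
f 30 31 16
f 4 16 14
f 16 5 15
f 14 15 3
f 16 15 14
f 4 14 21
f 14 3 20
f 21 20 7
f 14 20 21
f 4 21 26
f 21 7 27
f 26 27 9
f 21 27 26
f 4 26 30
f 26 9 33
f 30 33 10
f 26 33 30
f 5 31 19
f 31 10 32
f 19 32 6
f 31 32 19
f 3 15 39
f 15 5 40
f 39 40 12
f 15 40 39
f 7 20 36
f 20 3 35
f 36 35 11
f 20 35 36
f 9 27 28
f 27 7 24
f 28 24 8
f 27 24 28
f 10 33 29
f 33 9 25
f 29 25 2
f 33 25 29
f 44 43 46
f 44 46 45
f 46 43 47
f 46 47 45
f 47 43 48
f 47 48 45
f 48 43 49
f 48 49 45
f 49 43 50
f 49 50 45
f 50 43 51
f 50 51 45
f 51 43 52
f 51 52 45
f 52 43 53
f 52 53 45
f 53 43 54
f 53 54 45
f 54 43 55
f 54 55 45
f 55 43 56
f 55 56 45
f 56 43 57
f 56 57 45
f 57 43 58
f 57 58 45
f 58 43 44
f 58 44 45



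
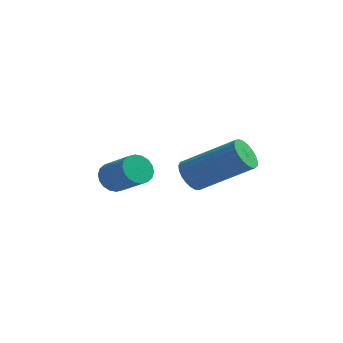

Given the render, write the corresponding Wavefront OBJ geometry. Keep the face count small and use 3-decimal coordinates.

v -1.117 0.042 -0.786
v -0.875 0.43 -1.248
v 0.919 0.707 -0.076
v 0.677 0.318 0.386
v -1.006 0.606 -1.089
v 0.788 0.882 0.083
v -1.155 0.684 -0.878
v 0.638 0.96 0.294
v -1.299 0.651 -0.651
v 0.495 0.928 0.52
v -1.41 0.513 -0.448
v 0.383 0.789 0.724
v -1.471 0.293 -0.302
v 0.322 0.57 0.869
v -1.471 0.03 -0.241
v 0.323 0.306 0.931
v -1.409 -0.231 -0.274
v 0.384 0.045 0.898
v -1.297 -0.445 -0.395
v 0.496 -0.169 0.777
v -1.154 -0.575 -0.584
v 0.64 -0.298 0.588
v -1.004 -0.598 -0.807
v 0.789 -0.322 0.364
v -0.874 -0.51 -1.027
v 0.92 -0.234 0.144
v -0.786 -0.327 -1.206
v 1.008 -0.051 -0.034
v -0.755 -0.081 -1.311
v 1.039 0.196 -0.14
v -0.786 0.187 -1.326
v 1.007 0.464 -0.155
v -3.95 0.266 -1.426
v -3.717 -0.002 -1.934
v -2.617 -0.434 -1.202
v -2.85 -0.166 -0.694
v -3.61 0.253 -1.944
v -2.51 -0.179 -1.212
v -3.571 0.51 -1.852
v -2.471 0.077 -1.12
v -3.606 0.718 -1.675
v -2.507 0.286 -0.943
v -3.71 0.837 -1.449
v -2.611 0.405 -0.717
v -3.861 0.843 -1.218
v -2.762 0.411 -0.486
v -4.03 0.735 -1.029
v -2.931 0.303 -0.296
v -4.183 0.534 -0.918
v -3.083 0.102 -0.186
v -4.29 0.279 -0.908
v -3.19 -0.153 -0.176
v -4.329 0.023 -1
v -3.229 -0.41 -0.268
v -4.293 -0.186 -1.177
v -3.194 -0.618 -0.445
v -4.189 -0.305 -1.403
v -3.09 -0.737 -0.671
v -4.038 -0.311 -1.634
v -2.939 -0.743 -0.902
v -3.869 -0.203 -1.824
v -2.77 -0.635 -1.091
f 2 1 5
f 2 5 3
f 3 5 6
f 3 6 4
f 5 1 7
f 5 7 6
f 6 7 8
f 6 8 4
f 7 1 9
f 7 9 8
f 8 9 10
f 8 10 4
f 9 1 11
f 9 11 10
f 10 11 12
f 10 12 4
f 11 1 13
f 11 13 12
f 12 13 14
f 12 14 4
f 13 1 15
f 13 15 14
f 14 15 16
f 14 16 4
f 15 1 17
f 15 17 16
f 16 17 18
f 16 18 4
f 17 1 19
f 17 19 18
f 18 19 20
f 18 20 4
f 19 1 21
f 19 21 20
f 20 21 22
f 20 22 4
f 21 1 23
f 21 23 22
f 22 23 24
f 22 24 4
f 23 1 25
f 23 25 24
f 24 25 26
f 24 26 4
f 25 1 27
f 25 27 26
f 26 27 28
f 26 28 4
f 27 1 29
f 27 29 28
f 28 29 30
f 28 30 4
f 29 1 31
f 29 31 30
f 30 31 32
f 30 32 4
f 31 1 2
f 31 2 32
f 32 2 3
f 32 3 4
f 34 33 37
f 34 37 35
f 35 37 38
f 35 38 36
f 37 33 39
f 37 39 38
f 38 39 40
f 38 40 36
f 39 33 41
f 39 41 40
f 40 41 42
f 40 42 36
f 41 33 43
f 41 43 42
f 42 43 44
f 42 44 36
f 43 33 45
f 43 45 44
f 44 45 46
f 44 46 36
f 45 33 47
f 45 47 46
f 46 47 48
f 46 48 36
f 47 33 49
f 47 49 48
f 48 49 50
f 48 50 36
f 49 33 51
f 49 51 50
f 50 51 52
f 50 52 36
f 51 33 53
f 51 53 52
f 52 53 54
f 52 54 36
f 53 33 55
f 53 55 54
f 54 55 56
f 54 56 36
f 55 33 57
f 55 57 56
f 56 57 58
f 56 58 36
f 57 33 59
f 57 59 58
f 58 59 60
f 58 60 36
f 59 33 61
f 59 61 60
f 60 61 62
f 60 62 36
f 61 33 34
f 61 34 62
f 62 34 35
f 62 35 36



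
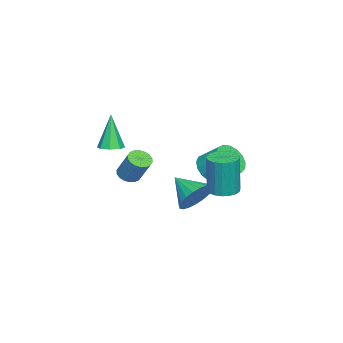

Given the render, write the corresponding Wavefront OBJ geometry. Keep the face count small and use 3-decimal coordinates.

v -1.947 1.78 -0.293
v -1.481 1.217 0.265
v -1.287 2.256 1.152
v -1.753 2.82 0.593
v -1.171 1.384 0.001
v -0.977 2.423 0.888
v -1.038 1.642 -0.33
v -0.844 2.681 0.557
v -1.114 1.932 -0.653
v -0.92 2.971 0.234
v -1.381 2.187 -0.894
v -1.186 3.226 -0.007
v -1.777 2.349 -0.997
v -1.583 3.388 -0.11
v -2.212 2.381 -0.938
v -2.018 3.42 -0.051
v -2.587 2.275 -0.733
v -2.393 3.314 0.154
v -2.815 2.056 -0.426
v -2.621 3.095 0.461
v -2.844 1.774 -0.089
v -2.65 2.813 0.798
v -2.668 1.493 0.201
v -2.474 2.532 1.088
v -2.327 1.278 0.378
v -2.132 2.318 1.265
v -1.898 1.179 0.401
v -1.704 2.218 1.288
v 0.428 1.907 -1.013
v 1.185 1.996 -0.336
v -0.128 0.653 -0.227
v 0.883 2.238 -0.163
v 0.503 2.423 -0.137
v 0.109 2.519 -0.262
v -0.23 2.509 -0.517
v -0.455 2.395 -0.858
v -0.527 2.196 -1.226
v -0.434 1.947 -1.557
v -0.193 1.692 -1.794
v 0.156 1.473 -1.896
v 0.552 1.33 -1.845
v 0.927 1.286 -1.65
v 1.215 1.349 -1.345
v 1.367 1.509 -0.983
v 1.356 1.738 -0.626
v 0.783 -1.24 0.124
v 1.09 -0.841 -0.202
v 1.504 -0.121 1.071
v 1.197 -0.52 1.396
v 0.848 -0.73 -0.186
v 1.262 -0.01 1.087
v 0.592 -0.72 -0.108
v 1.006 -0 1.165
v 0.375 -0.814 0.015
v 0.789 -0.094 1.288
v 0.238 -0.991 0.16
v 0.652 -0.271 1.433
v 0.209 -1.218 0.298
v 0.623 -0.498 1.571
v 0.294 -1.45 0.401
v 0.708 -0.73 1.674
v 0.476 -1.639 0.449
v 0.89 -0.919 1.722
v 0.718 -1.75 0.433
v 1.132 -1.03 1.706
v 0.974 -1.76 0.355
v 1.388 -1.04 1.628
v 1.191 -1.666 0.232
v 1.605 -0.946 1.505
v 1.328 -1.489 0.087
v 1.742 -0.769 1.36
v 1.357 -1.262 -0.051
v 1.771 -0.542 1.222
v 1.272 -1.03 -0.154
v 1.686 -0.31 1.119
v 0.28 -2.304 1.426
v 0.873 -2.125 1.587
v -0.18 -2.476 3.314
v 0.567 -1.745 1.547
v 0.093 -1.692 1.436
v -0.272 -1.998 1.32
v -0.313 -2.483 1.266
v -0.007 -2.864 1.306
v 0.467 -2.916 1.416
v 0.832 -2.61 1.533
v 2.719 3.959 0.896
v 3.429 4.128 0.869
v 3.511 4.109 2.917
v 2.801 3.941 2.944
v 3.285 4.419 0.877
v 3.368 4.401 2.925
v 3.03 4.62 0.889
v 3.112 4.601 2.938
v 2.713 4.689 0.903
v 2.795 4.671 2.951
v 2.397 4.614 0.915
v 2.479 4.596 2.963
v 2.145 4.409 0.923
v 2.227 4.391 2.971
v 2.006 4.116 0.926
v 2.089 4.097 2.974
v 2.009 3.791 0.923
v 2.091 3.772 2.971
v 2.152 3.499 0.915
v 2.235 3.481 2.963
v 2.408 3.299 0.902
v 2.49 3.28 2.951
v 2.725 3.229 0.889
v 2.807 3.211 2.937
v 3.041 3.304 0.877
v 3.123 3.286 2.925
v 3.293 3.509 0.869
v 3.375 3.491 2.917
v 3.431 3.803 0.866
v 3.514 3.784 2.914
f 2 1 5
f 2 5 3
f 3 5 6
f 3 6 4
f 5 1 7
f 5 7 6
f 6 7 8
f 6 8 4
f 7 1 9
f 7 9 8
f 8 9 10
f 8 10 4
f 9 1 11
f 9 11 10
f 10 11 12
f 10 12 4
f 11 1 13
f 11 13 12
f 12 13 14
f 12 14 4
f 13 1 15
f 13 15 14
f 14 15 16
f 14 16 4
f 15 1 17
f 15 17 16
f 16 17 18
f 16 18 4
f 17 1 19
f 17 19 18
f 18 19 20
f 18 20 4
f 19 1 21
f 19 21 20
f 20 21 22
f 20 22 4
f 21 1 23
f 21 23 22
f 22 23 24
f 22 24 4
f 23 1 25
f 23 25 24
f 24 25 26
f 24 26 4
f 25 1 27
f 25 27 26
f 26 27 28
f 26 28 4
f 27 1 2
f 27 2 28
f 28 2 3
f 28 3 4
f 30 29 32
f 30 32 31
f 32 29 33
f 32 33 31
f 33 29 34
f 33 34 31
f 34 29 35
f 34 35 31
f 35 29 36
f 35 36 31
f 36 29 37
f 36 37 31
f 37 29 38
f 37 38 31
f 38 29 39
f 38 39 31
f 39 29 40
f 39 40 31
f 40 29 41
f 40 41 31
f 41 29 42
f 41 42 31
f 42 29 43
f 42 43 31
f 43 29 44
f 43 44 31
f 44 29 45
f 44 45 31
f 45 29 30
f 45 30 31
f 47 46 50
f 47 50 48
f 48 50 51
f 48 51 49
f 50 46 52
f 50 52 51
f 51 52 53
f 51 53 49
f 52 46 54
f 52 54 53
f 53 54 55
f 53 55 49
f 54 46 56
f 54 56 55
f 55 56 57
f 55 57 49
f 56 46 58
f 56 58 57
f 57 58 59
f 57 59 49
f 58 46 60
f 58 60 59
f 59 60 61
f 59 61 49
f 60 46 62
f 60 62 61
f 61 62 63
f 61 63 49
f 62 46 64
f 62 64 63
f 63 64 65
f 63 65 49
f 64 46 66
f 64 66 65
f 65 66 67
f 65 67 49
f 66 46 68
f 66 68 67
f 67 68 69
f 67 69 49
f 68 46 70
f 68 70 69
f 69 70 71
f 69 71 49
f 70 46 72
f 70 72 71
f 71 72 73
f 71 73 49
f 72 46 74
f 72 74 73
f 73 74 75
f 73 75 49
f 74 46 47
f 74 47 75
f 75 47 48
f 75 48 49
f 77 76 79
f 77 79 78
f 79 76 80
f 79 80 78
f 80 76 81
f 80 81 78
f 81 76 82
f 81 82 78
f 82 76 83
f 82 83 78
f 83 76 84
f 83 84 78
f 84 76 85
f 84 85 78
f 85 76 77
f 85 77 78
f 87 86 90
f 87 90 88
f 88 90 91
f 88 91 89
f 90 86 92
f 90 92 91
f 91 92 93
f 91 93 89
f 92 86 94
f 92 94 93
f 93 94 95
f 93 95 89
f 94 86 96
f 94 96 95
f 95 96 97
f 95 97 89
f 96 86 98
f 96 98 97
f 97 98 99
f 97 99 89
f 98 86 100
f 98 100 99
f 99 100 101
f 99 101 89
f 100 86 102
f 100 102 101
f 101 102 103
f 101 103 89
f 102 86 104
f 102 104 103
f 103 104 105
f 103 105 89
f 104 86 106
f 104 106 105
f 105 106 107
f 105 107 89
f 106 86 108
f 106 108 107
f 107 108 109
f 107 109 89
f 108 86 110
f 108 110 109
f 109 110 111
f 109 111 89
f 110 86 112
f 110 112 111
f 111 112 113
f 111 113 89
f 112 86 114
f 112 114 113
f 113 114 115
f 113 115 89
f 114 86 87
f 114 87 115
f 115 87 88
f 115 88 89



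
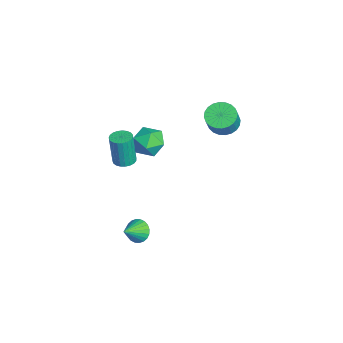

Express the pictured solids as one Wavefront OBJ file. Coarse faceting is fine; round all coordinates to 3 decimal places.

v -0.373 -1.404 3.084
v 0.236 -1.402 3.109
v 0.163 -1.555 4.921
v -0.447 -1.556 4.896
v 0.182 -1.155 3.128
v 0.108 -1.308 4.94
v 0.032 -0.951 3.139
v -0.042 -1.104 4.951
v -0.188 -0.825 3.14
v -0.262 -0.978 4.952
v -0.441 -0.799 3.132
v -0.515 -0.952 4.944
v -0.681 -0.878 3.116
v -0.755 -1.031 4.928
v -0.868 -1.048 3.094
v -0.942 -1.201 4.906
v -0.97 -1.279 3.07
v -1.044 -1.432 4.882
v -0.968 -1.532 3.049
v -1.042 -1.685 4.861
v -0.864 -1.762 3.034
v -0.938 -1.915 4.846
v -0.674 -1.931 3.027
v -0.748 -2.084 4.839
v -0.433 -2.008 3.031
v -0.507 -2.161 4.843
v -0.181 -1.981 3.043
v -0.255 -2.134 4.855
v 0.038 -1.854 3.063
v -0.036 -2.007 4.875
v 0.185 -1.649 3.086
v 0.111 -1.802 4.898
v -3.99 4.121 2.58
v -3.244 4.439 2.236
v -2.625 4.176 3.337
v -3.37 3.859 3.68
v -3.378 4.721 2.379
v -2.759 4.459 3.479
v -3.605 4.912 2.552
v -2.986 4.65 3.653
v -3.89 4.983 2.729
v -3.271 4.72 3.83
v -4.191 4.922 2.884
v -3.572 4.66 3.985
v -4.461 4.74 2.992
v -3.841 4.477 4.093
v -4.659 4.463 3.038
v -4.04 4.2 4.138
v -4.755 4.134 3.013
v -4.136 3.872 4.114
v -4.735 3.804 2.923
v -4.116 3.541 4.024
v -4.601 3.521 2.781
v -3.982 3.259 3.881
v -4.374 3.33 2.607
v -3.755 3.068 3.708
v -4.089 3.26 2.43
v -3.47 2.997 3.531
v -3.788 3.32 2.275
v -3.169 3.058 3.376
v -3.519 3.503 2.167
v -2.899 3.24 3.268
v -3.32 3.78 2.122
v -2.701 3.517 3.222
v -3.224 4.108 2.146
v -2.605 3.846 3.247
v -0.696 -0.764 -3.19
v -0.157 -0.724 -3.695
v 0.056 -1.556 -2.45
v -0.091 -0.501 -3.524
v -0.116 -0.318 -3.302
v -0.23 -0.203 -3.063
v -0.415 -0.173 -2.843
v -0.643 -0.234 -2.676
v -0.879 -0.374 -2.587
v -1.087 -0.575 -2.59
v -1.235 -0.804 -2.684
v -1.302 -1.026 -2.855
v -1.276 -1.209 -3.077
v -1.162 -1.324 -3.317
v -0.978 -1.354 -3.536
v -0.75 -1.294 -3.703
v -0.514 -1.153 -3.792
v -0.306 -0.953 -3.79
v -3.378 0.87 1.45
v -2.666 0.819 2.164
v -3.794 -0.679 1.756
v -3.082 -0.73 2.47
v -3.899 -0.154 2.612
v -3.641 0.804 2.423
v -2.819 -0.664 1.497
v -2.561 0.294 1.308
v -2.32 -0.129 2.193
v -2.987 0.187 2.881
v -3.473 -0.047 1.039
v -4.14 0.269 1.727
f 2 1 5
f 2 5 3
f 3 5 6
f 3 6 4
f 5 1 7
f 5 7 6
f 6 7 8
f 6 8 4
f 7 1 9
f 7 9 8
f 8 9 10
f 8 10 4
f 9 1 11
f 9 11 10
f 10 11 12
f 10 12 4
f 11 1 13
f 11 13 12
f 12 13 14
f 12 14 4
f 13 1 15
f 13 15 14
f 14 15 16
f 14 16 4
f 15 1 17
f 15 17 16
f 16 17 18
f 16 18 4
f 17 1 19
f 17 19 18
f 18 19 20
f 18 20 4
f 19 1 21
f 19 21 20
f 20 21 22
f 20 22 4
f 21 1 23
f 21 23 22
f 22 23 24
f 22 24 4
f 23 1 25
f 23 25 24
f 24 25 26
f 24 26 4
f 25 1 27
f 25 27 26
f 26 27 28
f 26 28 4
f 27 1 29
f 27 29 28
f 28 29 30
f 28 30 4
f 29 1 31
f 29 31 30
f 30 31 32
f 30 32 4
f 31 1 2
f 31 2 32
f 32 2 3
f 32 3 4
f 34 33 37
f 34 37 35
f 35 37 38
f 35 38 36
f 37 33 39
f 37 39 38
f 38 39 40
f 38 40 36
f 39 33 41
f 39 41 40
f 40 41 42
f 40 42 36
f 41 33 43
f 41 43 42
f 42 43 44
f 42 44 36
f 43 33 45
f 43 45 44
f 44 45 46
f 44 46 36
f 45 33 47
f 45 47 46
f 46 47 48
f 46 48 36
f 47 33 49
f 47 49 48
f 48 49 50
f 48 50 36
f 49 33 51
f 49 51 50
f 50 51 52
f 50 52 36
f 51 33 53
f 51 53 52
f 52 53 54
f 52 54 36
f 53 33 55
f 53 55 54
f 54 55 56
f 54 56 36
f 55 33 57
f 55 57 56
f 56 57 58
f 56 58 36
f 57 33 59
f 57 59 58
f 58 59 60
f 58 60 36
f 59 33 61
f 59 61 60
f 60 61 62
f 60 62 36
f 61 33 63
f 61 63 62
f 62 63 64
f 62 64 36
f 63 33 65
f 63 65 64
f 64 65 66
f 64 66 36
f 65 33 34
f 65 34 66
f 66 34 35
f 66 35 36
f 68 67 70
f 68 70 69
f 70 67 71
f 70 71 69
f 71 67 72
f 71 72 69
f 72 67 73
f 72 73 69
f 73 67 74
f 73 74 69
f 74 67 75
f 74 75 69
f 75 67 76
f 75 76 69
f 76 67 77
f 76 77 69
f 77 67 78
f 77 78 69
f 78 67 79
f 78 79 69
f 79 67 80
f 79 80 69
f 80 67 81
f 80 81 69
f 81 67 82
f 81 82 69
f 82 67 83
f 82 83 69
f 83 67 84
f 83 84 69
f 84 67 68
f 84 68 69
f 85 96 90
f 85 90 86
f 85 86 92
f 85 92 95
f 85 95 96
f 86 90 94
f 90 96 89
f 96 95 87
f 95 92 91
f 92 86 93
f 88 94 89
f 88 89 87
f 88 87 91
f 88 91 93
f 88 93 94
f 89 94 90
f 87 89 96
f 91 87 95
f 93 91 92
f 94 93 86



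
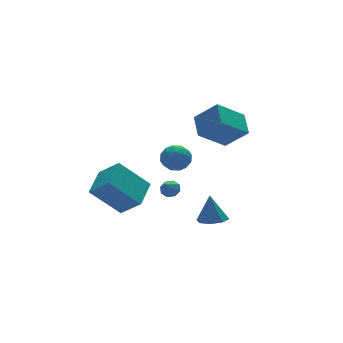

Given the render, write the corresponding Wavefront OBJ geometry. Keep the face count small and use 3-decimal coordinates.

v -2.767 1.597 -2.958
v -2.2 0.601 -1.959
v -4.091 2.341 -1.464
v -3.524 1.345 -0.466
v -1.616 2.715 -2.494
v -1.049 1.719 -1.496
v -2.94 3.459 -1.001
v -2.373 2.463 -0.002
v -1.534 -0.641 2.354
v -1.314 -0.274 1.679
v -1.106 -1.766 1.881
v -0.886 -1.399 1.206
v -0.494 -1.252 1.888
v -0.759 -0.557 2.18
v -1.661 -1.483 1.38
v -1.926 -0.788 1.672
v -1.392 -0.794 1.078
v -0.671 -0.652 1.391
v -1.749 -1.388 2.169
v -1.028 -1.246 2.482
v -1.462 -0.359 2.058
v -0.958 -1.681 1.502
v -0.728 -1.595 1.903
v -0.599 -1.379 1.506
v -1.135 -0.525 2.352
v -1.006 -0.309 1.955
v -0.524 -0.884 2.078
v -1.414 -1.731 1.605
v -1.285 -1.515 1.208
v -1.821 -0.661 2.054
v -1.692 -0.445 1.657
v -1.896 -1.156 1.482
v -1.378 -0.449 1.308
v -1.126 -1.11 1.03
v -1.582 -1.159 1.132
v -1.738 -0.751 1.304
v -0.954 -0.365 1.492
v -0.703 -1.026 1.214
v -0.473 -0.94 1.615
v -0.628 -0.531 1.786
v -1 -0.671 1.138
v -1.717 -1.014 2.346
v -1.466 -1.675 2.068
v -1.792 -1.509 1.774
v -1.947 -1.1 1.945
v -1.294 -0.93 2.53
v -1.042 -1.591 2.252
v -0.682 -1.289 2.256
v -0.838 -0.881 2.428
v -1.42 -1.369 2.422
v 1.139 -0.524 -3.49
v 1.935 -0.455 -3.53
v 1.181 -0.136 -2.01
v 1.647 0.07 -3.66
v 1.062 0.247 -3.69
v 0.521 -0.028 -3.602
v 0.343 -0.593 -3.449
v 0.631 -1.118 -3.319
v 1.216 -1.295 -3.29
v 1.757 -1.02 -3.377
v 1.197 1.022 1.619
v 1.656 2.188 2.197
v 2.724 0.987 0.473
v 3.184 2.154 1.05
v 1.996 0.166 2.71
v 2.456 1.333 3.287
v 3.524 0.132 1.563
v 3.983 1.298 2.141
v 0.93 3.257 -3.267
v 1.383 3.11 -3.012
v 0.31 2.723 -2.473
v 1.238 3.474 -2.881
v 0.913 3.711 -2.976
v 0.598 3.681 -3.241
v 0.477 3.403 -3.522
v 0.622 3.039 -3.654
v 0.947 2.802 -3.559
v 1.262 2.832 -3.293
f 2 4 1
f 5 2 1
f 1 4 3
f 3 5 1
f 2 8 4
f 6 2 5
f 6 8 2
f 4 8 3
f 7 5 3
f 3 8 7
f 7 6 5
f 8 6 7
f 9 46 25
f 46 20 49
f 25 49 14
f 46 49 25
f 9 25 21
f 25 14 26
f 21 26 10
f 25 26 21
f 9 21 30
f 21 10 31
f 30 31 16
f 21 31 30
f 9 30 42
f 30 16 45
f 42 45 19
f 30 45 42
f 9 42 46
f 42 19 50
f 46 50 20
f 42 50 46
f 10 26 37
f 26 14 40
f 37 40 18
f 26 40 37
f 14 49 27
f 49 20 48
f 27 48 13
f 49 48 27
f 20 50 47
f 50 19 43
f 47 43 11
f 50 43 47
f 19 45 44
f 45 16 32
f 44 32 15
f 45 32 44
f 16 31 36
f 31 10 33
f 36 33 17
f 31 33 36
f 12 38 24
f 38 18 39
f 24 39 13
f 38 39 24
f 12 24 22
f 24 13 23
f 22 23 11
f 24 23 22
f 12 22 29
f 22 11 28
f 29 28 15
f 22 28 29
f 12 29 34
f 29 15 35
f 34 35 17
f 29 35 34
f 12 34 38
f 34 17 41
f 38 41 18
f 34 41 38
f 13 39 27
f 39 18 40
f 27 40 14
f 39 40 27
f 11 23 47
f 23 13 48
f 47 48 20
f 23 48 47
f 15 28 44
f 28 11 43
f 44 43 19
f 28 43 44
f 17 35 36
f 35 15 32
f 36 32 16
f 35 32 36
f 18 41 37
f 41 17 33
f 37 33 10
f 41 33 37
f 52 51 54
f 52 54 53
f 54 51 55
f 54 55 53
f 55 51 56
f 55 56 53
f 56 51 57
f 56 57 53
f 57 51 58
f 57 58 53
f 58 51 59
f 58 59 53
f 59 51 60
f 59 60 53
f 60 51 52
f 60 52 53
f 62 64 61
f 65 62 61
f 61 64 63
f 63 65 61
f 62 68 64
f 66 62 65
f 66 68 62
f 64 68 63
f 67 65 63
f 63 68 67
f 67 66 65
f 68 66 67
f 70 69 72
f 70 72 71
f 72 69 73
f 72 73 71
f 73 69 74
f 73 74 71
f 74 69 75
f 74 75 71
f 75 69 76
f 75 76 71
f 76 69 77
f 76 77 71
f 77 69 78
f 77 78 71
f 78 69 70
f 78 70 71



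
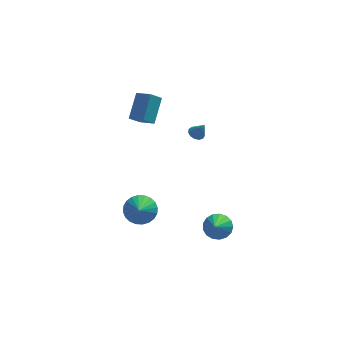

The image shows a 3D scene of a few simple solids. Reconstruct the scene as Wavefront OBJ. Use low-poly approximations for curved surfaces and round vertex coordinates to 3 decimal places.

v 1.683 -1.224 -4.407
v 2.205 -0.818 -3.857
v 1.377 -2.476 -3.193
v 1.835 -0.654 -3.781
v 1.43 -0.621 -3.848
v 1.084 -0.726 -4.044
v 0.874 -0.945 -4.323
v 0.85 -1.228 -4.62
v 1.017 -1.51 -4.869
v 1.336 -1.727 -5.012
v 1.735 -1.828 -5.017
v 2.122 -1.792 -4.881
v 2.408 -1.625 -4.637
v 2.529 -1.366 -4.34
v 2.455 -1.075 -4.059
v -2.675 -1.86 -1.976
v -2.232 -2.464 -2.576
v -2.805 -2.86 -1.064
v -1.942 -2.326 -2.384
v -1.763 -2.117 -2.129
v -1.724 -1.869 -1.852
v -1.829 -1.619 -1.593
v -2.063 -1.406 -1.392
v -2.39 -1.263 -1.281
v -2.761 -1.21 -1.275
v -3.119 -1.255 -1.376
v -3.409 -1.393 -1.569
v -3.588 -1.602 -1.823
v -3.627 -1.851 -2.101
v -3.522 -2.1 -2.36
v -3.288 -2.313 -2.56
v -2.961 -2.457 -2.671
v -2.59 -2.51 -2.677
v -2.436 2.39 2.028
v -3.072 2.028 2.695
v -1.939 3.647 3.186
v -2.575 3.285 3.852
v -1.665 1.735 2.408
v -2.301 1.373 3.074
v -1.168 2.992 3.565
v -1.804 2.63 4.232
v 0.494 -0.589 3.426
v 0.824 -0.883 3.192
v 0.906 -0.851 4.334
v 0.944 -0.629 3.211
v 0.921 -0.362 3.299
v 0.763 -0.167 3.427
v 0.519 -0.106 3.555
v 0.268 -0.199 3.642
v 0.088 -0.415 3.661
v 0.038 -0.687 3.605
v 0.132 -0.927 3.493
v 0.342 -1.06 3.36
v 0.599 -1.044 3.247
f 2 1 4
f 2 4 3
f 4 1 5
f 4 5 3
f 5 1 6
f 5 6 3
f 6 1 7
f 6 7 3
f 7 1 8
f 7 8 3
f 8 1 9
f 8 9 3
f 9 1 10
f 9 10 3
f 10 1 11
f 10 11 3
f 11 1 12
f 11 12 3
f 12 1 13
f 12 13 3
f 13 1 14
f 13 14 3
f 14 1 15
f 14 15 3
f 15 1 2
f 15 2 3
f 17 16 19
f 17 19 18
f 19 16 20
f 19 20 18
f 20 16 21
f 20 21 18
f 21 16 22
f 21 22 18
f 22 16 23
f 22 23 18
f 23 16 24
f 23 24 18
f 24 16 25
f 24 25 18
f 25 16 26
f 25 26 18
f 26 16 27
f 26 27 18
f 27 16 28
f 27 28 18
f 28 16 29
f 28 29 18
f 29 16 30
f 29 30 18
f 30 16 31
f 30 31 18
f 31 16 32
f 31 32 18
f 32 16 33
f 32 33 18
f 33 16 17
f 33 17 18
f 35 37 34
f 38 35 34
f 34 37 36
f 36 38 34
f 35 41 37
f 39 35 38
f 39 41 35
f 37 41 36
f 40 38 36
f 36 41 40
f 40 39 38
f 41 39 40
f 43 42 45
f 43 45 44
f 45 42 46
f 45 46 44
f 46 42 47
f 46 47 44
f 47 42 48
f 47 48 44
f 48 42 49
f 48 49 44
f 49 42 50
f 49 50 44
f 50 42 51
f 50 51 44
f 51 42 52
f 51 52 44
f 52 42 53
f 52 53 44
f 53 42 54
f 53 54 44
f 54 42 43
f 54 43 44



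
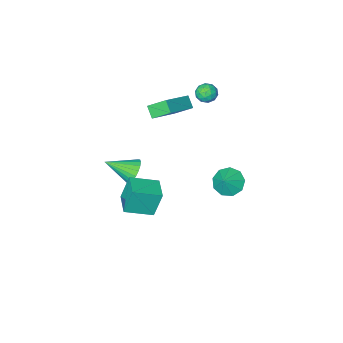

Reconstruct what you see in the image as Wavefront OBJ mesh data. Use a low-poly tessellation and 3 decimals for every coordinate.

v -3.705 -1.443 -3.858
v -3.069 -1.147 -4.542
v -3.055 -0.997 -3.062
v -3.528 -0.67 -4.435
v -4.07 -0.555 -4.057
v -4.441 -0.856 -3.586
v -4.467 -1.431 -3.243
v -4.137 -2.012 -3.187
v -3.604 -2.326 -3.446
v -3.119 -2.227 -3.897
v -2.907 -1.762 -4.33
v -2.941 -2.178 3.272
v -2.38 -2.025 3.631
v -3.22 -2.935 4.029
v -2.659 -2.782 4.388
v -3.169 -2.33 4.343
v -2.997 -1.862 3.875
v -2.603 -3.098 3.785
v -2.431 -2.63 3.317
v -2.171 -2.594 3.948
v -2.521 -2.119 4.293
v -3.079 -2.841 3.367
v -3.429 -2.366 3.712
v -2.636 -2.035 3.385
v -2.964 -2.925 4.275
v -3.264 -2.659 4.249
v -2.934 -2.569 4.46
v -2.999 -1.94 3.529
v -2.669 -1.85 3.74
v -3.133 -2.029 4.158
v -2.931 -3.11 3.92
v -2.601 -3.02 4.131
v -2.666 -2.391 3.2
v -2.336 -2.301 3.411
v -2.467 -2.931 3.502
v -2.184 -2.28 3.782
v -2.347 -2.724 4.227
v -2.314 -2.91 3.873
v -2.213 -2.635 3.597
v -2.389 -2.001 3.985
v -2.553 -2.445 4.43
v -2.853 -2.18 4.404
v -2.752 -1.905 4.129
v -2.266 -2.335 4.171
v -3.047 -2.515 3.23
v -3.211 -2.959 3.675
v -2.848 -3.055 3.531
v -2.747 -2.78 3.256
v -3.253 -2.236 3.433
v -3.416 -2.68 3.878
v -3.387 -2.325 4.063
v -3.286 -2.05 3.787
v -3.334 -2.625 3.489
v 2.731 0.984 -0.212
v 2.254 1.112 1.363
v 3.254 2.282 -0.158
v 2.777 2.409 1.416
v 4.203 0.371 0.284
v 3.726 0.498 1.858
v 4.726 1.668 0.337
v 4.249 1.796 1.912
v -1.244 -3.328 2.05
v -1.3 -3.958 2.632
v -1.964 -2.527 2.848
v -2.02 -3.158 3.43
v 0.58 -2.622 2.99
v 0.524 -3.253 3.572
v -0.14 -1.822 3.788
v -0.196 -2.452 4.37
v 2.007 -2.183 -0.736
v 2.565 -1.821 -1.281
v 3.353 -3.037 0.076
v 2.556 -1.582 -1.015
v 2.452 -1.447 -0.7
v 2.271 -1.44 -0.392
v 2.044 -1.561 -0.143
v 1.811 -1.789 0.003
v 1.611 -2.085 0.021
v 1.48 -2.399 -0.091
v 1.441 -2.674 -0.315
v 1.499 -2.865 -0.612
v 1.644 -2.938 -0.931
v 1.853 -2.88 -1.215
v 2.088 -2.702 -1.417
v 2.309 -2.433 -1.501
v 2.478 -2.122 -1.453
f 2 1 4
f 2 4 3
f 4 1 5
f 4 5 3
f 5 1 6
f 5 6 3
f 6 1 7
f 6 7 3
f 7 1 8
f 7 8 3
f 8 1 9
f 8 9 3
f 9 1 10
f 9 10 3
f 10 1 11
f 10 11 3
f 11 1 2
f 11 2 3
f 12 49 28
f 49 23 52
f 28 52 17
f 49 52 28
f 12 28 24
f 28 17 29
f 24 29 13
f 28 29 24
f 12 24 33
f 24 13 34
f 33 34 19
f 24 34 33
f 12 33 45
f 33 19 48
f 45 48 22
f 33 48 45
f 12 45 49
f 45 22 53
f 49 53 23
f 45 53 49
f 13 29 40
f 29 17 43
f 40 43 21
f 29 43 40
f 17 52 30
f 52 23 51
f 30 51 16
f 52 51 30
f 23 53 50
f 53 22 46
f 50 46 14
f 53 46 50
f 22 48 47
f 48 19 35
f 47 35 18
f 48 35 47
f 19 34 39
f 34 13 36
f 39 36 20
f 34 36 39
f 15 41 27
f 41 21 42
f 27 42 16
f 41 42 27
f 15 27 25
f 27 16 26
f 25 26 14
f 27 26 25
f 15 25 32
f 25 14 31
f 32 31 18
f 25 31 32
f 15 32 37
f 32 18 38
f 37 38 20
f 32 38 37
f 15 37 41
f 37 20 44
f 41 44 21
f 37 44 41
f 16 42 30
f 42 21 43
f 30 43 17
f 42 43 30
f 14 26 50
f 26 16 51
f 50 51 23
f 26 51 50
f 18 31 47
f 31 14 46
f 47 46 22
f 31 46 47
f 20 38 39
f 38 18 35
f 39 35 19
f 38 35 39
f 21 44 40
f 44 20 36
f 40 36 13
f 44 36 40
f 55 57 54
f 58 55 54
f 54 57 56
f 56 58 54
f 55 61 57
f 59 55 58
f 59 61 55
f 57 61 56
f 60 58 56
f 56 61 60
f 60 59 58
f 61 59 60
f 63 65 62
f 66 63 62
f 62 65 64
f 64 66 62
f 63 69 65
f 67 63 66
f 67 69 63
f 65 69 64
f 68 66 64
f 64 69 68
f 68 67 66
f 69 67 68
f 71 70 73
f 71 73 72
f 73 70 74
f 73 74 72
f 74 70 75
f 74 75 72
f 75 70 76
f 75 76 72
f 76 70 77
f 76 77 72
f 77 70 78
f 77 78 72
f 78 70 79
f 78 79 72
f 79 70 80
f 79 80 72
f 80 70 81
f 80 81 72
f 81 70 82
f 81 82 72
f 82 70 83
f 82 83 72
f 83 70 84
f 83 84 72
f 84 70 85
f 84 85 72
f 85 70 86
f 85 86 72
f 86 70 71
f 86 71 72



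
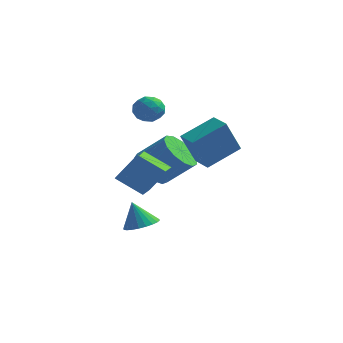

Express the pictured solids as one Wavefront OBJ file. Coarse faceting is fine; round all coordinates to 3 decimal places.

v -2.12 -3.721 -2.055
v -3.367 -3.913 -1.208
v -2.716 -1.833 -2.504
v -3.964 -2.026 -1.657
v -1.316 -3.154 -0.743
v -2.564 -3.347 0.104
v -1.913 -1.267 -1.192
v -3.16 -1.459 -0.345
v -2.904 -2.27 -4.503
v -2.313 -1.699 -4.286
v -3.376 -2.27 -3.217
v -2.563 -1.501 -4.378
v -2.865 -1.421 -4.489
v -3.173 -1.469 -4.601
v -3.441 -1.64 -4.699
v -3.626 -1.906 -4.767
v -3.702 -2.228 -4.795
v -3.656 -2.556 -4.779
v -3.496 -2.841 -4.72
v -3.245 -3.038 -4.628
v -2.943 -3.119 -4.518
v -2.635 -3.07 -4.405
v -2.368 -2.899 -4.307
v -2.183 -2.633 -4.239
v -2.107 -2.311 -4.211
v -2.153 -1.983 -4.228
v -3.472 -0.097 -1.894
v -2.933 -0.957 -2.291
v -1.59 -0.684 -1.063
v -2.128 0.177 -0.666
v -2.74 -0.47 -2.611
v -1.397 -0.197 -1.383
v -2.779 0.136 -2.703
v -1.436 0.409 -1.475
v -3.038 0.668 -2.538
v -1.695 0.941 -1.31
v -3.434 0.958 -2.169
v -2.091 1.231 -0.941
v -3.843 0.912 -1.712
v -2.5 1.185 -0.484
v -4.133 0.546 -1.313
v -2.79 0.82 -0.086
v -4.213 -0.023 -1.099
v -2.87 0.25 0.129
v -4.058 -0.616 -1.136
v -2.715 -0.343 0.091
v -3.717 -1.044 -1.415
v -2.374 -0.771 -0.187
v -3.297 -1.171 -1.845
v -1.954 -0.898 -0.617
v -0.1 -1.426 -0.886
v -0.444 -2.279 0.799
v -0.936 -0.87 -0.776
v -1.28 -1.723 0.91
v 0.9 -0.097 -0.01
v 0.556 -0.95 1.676
v 0.064 0.459 0.101
v -0.28 -0.394 1.786
v -4.081 -0.062 1.542
v -3.446 0.382 1.688
v -3.474 -1.082 2.012
v -2.839 -0.638 2.158
v -3.499 -0.532 2.576
v -3.874 0.098 2.286
v -3.046 -0.798 1.414
v -3.421 -0.168 1.124
v -2.806 -0.073 1.609
v -3.087 0.092 2.327
v -3.833 -0.792 1.373
v -4.114 -0.627 2.091
v -3.816 0.249 1.574
v -3.104 -0.949 2.126
v -3.492 -0.887 2.372
v -3.118 -0.626 2.458
v -4.068 0.082 1.925
v -3.695 0.344 2.011
v -3.727 -0.194 2.533
v -3.225 -1.044 1.689
v -2.852 -0.782 1.775
v -3.802 -0.074 1.242
v -3.428 0.187 1.328
v -3.193 -0.506 1.167
v -3.067 0.243 1.613
v -2.711 -0.356 1.889
v -2.832 -0.45 1.452
v -3.053 -0.08 1.281
v -3.232 0.34 2.035
v -2.876 -0.259 2.311
v -3.264 -0.197 2.558
v -3.484 0.173 2.387
v -2.856 0.073 1.989
v -4.044 -0.441 1.389
v -3.688 -1.04 1.665
v -3.436 -0.873 1.313
v -3.656 -0.503 1.142
v -4.209 -0.344 1.811
v -3.853 -0.943 2.087
v -3.867 -0.62 2.419
v -4.088 -0.25 2.248
v -4.064 -0.773 1.711
f 2 4 1
f 5 2 1
f 1 4 3
f 3 5 1
f 2 8 4
f 6 2 5
f 6 8 2
f 4 8 3
f 7 5 3
f 3 8 7
f 7 6 5
f 8 6 7
f 10 9 12
f 10 12 11
f 12 9 13
f 12 13 11
f 13 9 14
f 13 14 11
f 14 9 15
f 14 15 11
f 15 9 16
f 15 16 11
f 16 9 17
f 16 17 11
f 17 9 18
f 17 18 11
f 18 9 19
f 18 19 11
f 19 9 20
f 19 20 11
f 20 9 21
f 20 21 11
f 21 9 22
f 21 22 11
f 22 9 23
f 22 23 11
f 23 9 24
f 23 24 11
f 24 9 25
f 24 25 11
f 25 9 26
f 25 26 11
f 26 9 10
f 26 10 11
f 28 27 31
f 28 31 29
f 29 31 32
f 29 32 30
f 31 27 33
f 31 33 32
f 32 33 34
f 32 34 30
f 33 27 35
f 33 35 34
f 34 35 36
f 34 36 30
f 35 27 37
f 35 37 36
f 36 37 38
f 36 38 30
f 37 27 39
f 37 39 38
f 38 39 40
f 38 40 30
f 39 27 41
f 39 41 40
f 40 41 42
f 40 42 30
f 41 27 43
f 41 43 42
f 42 43 44
f 42 44 30
f 43 27 45
f 43 45 44
f 44 45 46
f 44 46 30
f 45 27 47
f 45 47 46
f 46 47 48
f 46 48 30
f 47 27 49
f 47 49 48
f 48 49 50
f 48 50 30
f 49 27 28
f 49 28 50
f 50 28 29
f 50 29 30
f 52 54 51
f 55 52 51
f 51 54 53
f 53 55 51
f 52 58 54
f 56 52 55
f 56 58 52
f 54 58 53
f 57 55 53
f 53 58 57
f 57 56 55
f 58 56 57
f 59 96 75
f 96 70 99
f 75 99 64
f 96 99 75
f 59 75 71
f 75 64 76
f 71 76 60
f 75 76 71
f 59 71 80
f 71 60 81
f 80 81 66
f 71 81 80
f 59 80 92
f 80 66 95
f 92 95 69
f 80 95 92
f 59 92 96
f 92 69 100
f 96 100 70
f 92 100 96
f 60 76 87
f 76 64 90
f 87 90 68
f 76 90 87
f 64 99 77
f 99 70 98
f 77 98 63
f 99 98 77
f 70 100 97
f 100 69 93
f 97 93 61
f 100 93 97
f 69 95 94
f 95 66 82
f 94 82 65
f 95 82 94
f 66 81 86
f 81 60 83
f 86 83 67
f 81 83 86
f 62 88 74
f 88 68 89
f 74 89 63
f 88 89 74
f 62 74 72
f 74 63 73
f 72 73 61
f 74 73 72
f 62 72 79
f 72 61 78
f 79 78 65
f 72 78 79
f 62 79 84
f 79 65 85
f 84 85 67
f 79 85 84
f 62 84 88
f 84 67 91
f 88 91 68
f 84 91 88
f 63 89 77
f 89 68 90
f 77 90 64
f 89 90 77
f 61 73 97
f 73 63 98
f 97 98 70
f 73 98 97
f 65 78 94
f 78 61 93
f 94 93 69
f 78 93 94
f 67 85 86
f 85 65 82
f 86 82 66
f 85 82 86
f 68 91 87
f 91 67 83
f 87 83 60
f 91 83 87



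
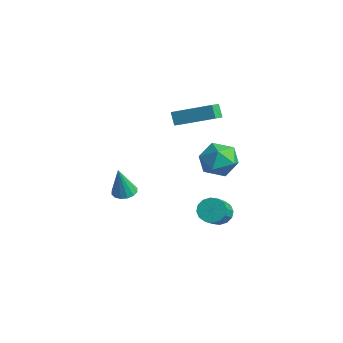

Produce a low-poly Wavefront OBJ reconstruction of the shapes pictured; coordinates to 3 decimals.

v 2.779 0.755 0.738
v 3.776 0.908 0.314
v 3.164 -0.948 1.026
v 4.161 -0.795 0.602
v 3.899 -0.341 1.562
v 3.661 0.712 1.384
v 3.279 -0.752 -0.044
v 3.041 0.301 -0.222
v 4.085 -0.023 -0.169
v 4.467 0.231 0.823
v 2.473 -0.271 0.517
v 2.855 -0.017 1.509
v 0.424 -3.479 -2.101
v 0.902 -3.043 -2.036
v 0.576 -3.901 -0.379
v 0.619 -2.873 -1.97
v 0.284 -2.865 -1.938
v -0.013 -3.022 -1.951
v -0.194 -3.301 -2.003
v -0.208 -3.628 -2.082
v -0.054 -3.915 -2.166
v 0.229 -4.085 -2.233
v 0.564 -4.092 -2.264
v 0.861 -3.935 -2.252
v 1.042 -3.656 -2.199
v 1.056 -3.329 -2.12
v 2.939 0.338 -3.506
v 3.559 0.443 -3.916
v 4.28 -0.414 -3.043
v 3.661 -0.518 -2.634
v 3.567 0.723 -3.648
v 4.289 -0.133 -2.775
v 3.407 0.901 -3.342
v 4.129 0.044 -2.469
v 3.122 0.927 -3.08
v 3.844 0.071 -2.207
v 2.788 0.796 -2.932
v 3.51 -0.061 -2.059
v 2.494 0.542 -2.938
v 3.216 -0.314 -2.065
v 2.32 0.234 -3.097
v 3.041 -0.623 -2.224
v 2.311 -0.047 -3.365
v 3.033 -0.903 -2.492
v 2.471 -0.224 -3.671
v 3.193 -1.081 -2.798
v 2.756 -0.251 -3.933
v 3.478 -1.107 -3.06
v 3.09 -0.119 -4.081
v 3.812 -0.976 -3.208
v 3.384 0.134 -4.075
v 4.106 -0.722 -3.202
v 1.129 -1.273 3.154
v 2.59 0.115 3.958
v 0.676 -0.592 2.802
v 2.137 0.796 3.606
v 1.563 -1.336 2.474
v 3.024 0.052 3.278
v 1.11 -0.655 2.122
v 2.571 0.733 2.926
f 1 12 6
f 1 6 2
f 1 2 8
f 1 8 11
f 1 11 12
f 2 6 10
f 6 12 5
f 12 11 3
f 11 8 7
f 8 2 9
f 4 10 5
f 4 5 3
f 4 3 7
f 4 7 9
f 4 9 10
f 5 10 6
f 3 5 12
f 7 3 11
f 9 7 8
f 10 9 2
f 14 13 16
f 14 16 15
f 16 13 17
f 16 17 15
f 17 13 18
f 17 18 15
f 18 13 19
f 18 19 15
f 19 13 20
f 19 20 15
f 20 13 21
f 20 21 15
f 21 13 22
f 21 22 15
f 22 13 23
f 22 23 15
f 23 13 24
f 23 24 15
f 24 13 25
f 24 25 15
f 25 13 26
f 25 26 15
f 26 13 14
f 26 14 15
f 28 27 31
f 28 31 29
f 29 31 32
f 29 32 30
f 31 27 33
f 31 33 32
f 32 33 34
f 32 34 30
f 33 27 35
f 33 35 34
f 34 35 36
f 34 36 30
f 35 27 37
f 35 37 36
f 36 37 38
f 36 38 30
f 37 27 39
f 37 39 38
f 38 39 40
f 38 40 30
f 39 27 41
f 39 41 40
f 40 41 42
f 40 42 30
f 41 27 43
f 41 43 42
f 42 43 44
f 42 44 30
f 43 27 45
f 43 45 44
f 44 45 46
f 44 46 30
f 45 27 47
f 45 47 46
f 46 47 48
f 46 48 30
f 47 27 49
f 47 49 48
f 48 49 50
f 48 50 30
f 49 27 51
f 49 51 50
f 50 51 52
f 50 52 30
f 51 27 28
f 51 28 52
f 52 28 29
f 52 29 30
f 54 56 53
f 57 54 53
f 53 56 55
f 55 57 53
f 54 60 56
f 58 54 57
f 58 60 54
f 56 60 55
f 59 57 55
f 55 60 59
f 59 58 57
f 60 58 59

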